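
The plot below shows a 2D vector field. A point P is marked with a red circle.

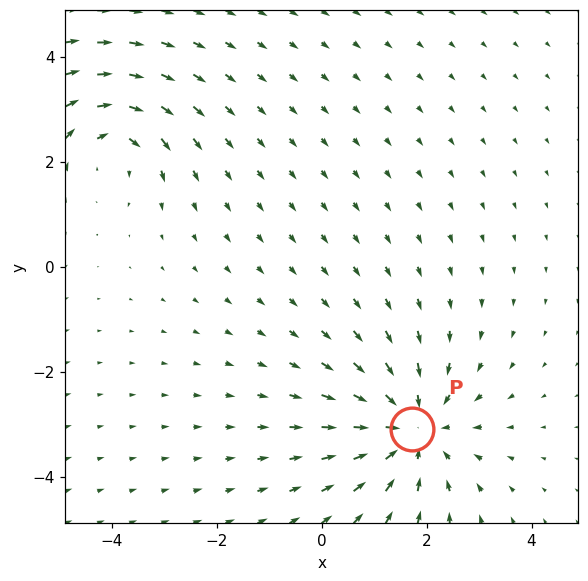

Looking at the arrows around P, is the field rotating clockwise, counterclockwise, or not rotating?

not rotating

Near P at (1.7, -3.1) the arrows show no circulation. The curl there is ≈0.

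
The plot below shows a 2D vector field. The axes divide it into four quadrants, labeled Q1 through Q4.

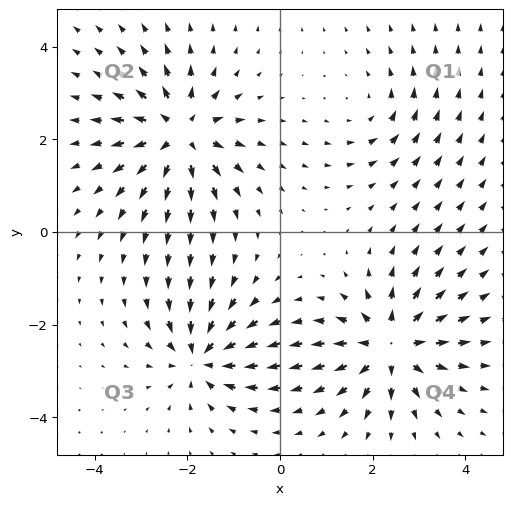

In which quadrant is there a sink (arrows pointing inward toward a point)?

Q3

The sink sits at approximately (-1.7, -2.7), which lies in quadrant Q3. The divergence there is about -6, negative as expected for a sink.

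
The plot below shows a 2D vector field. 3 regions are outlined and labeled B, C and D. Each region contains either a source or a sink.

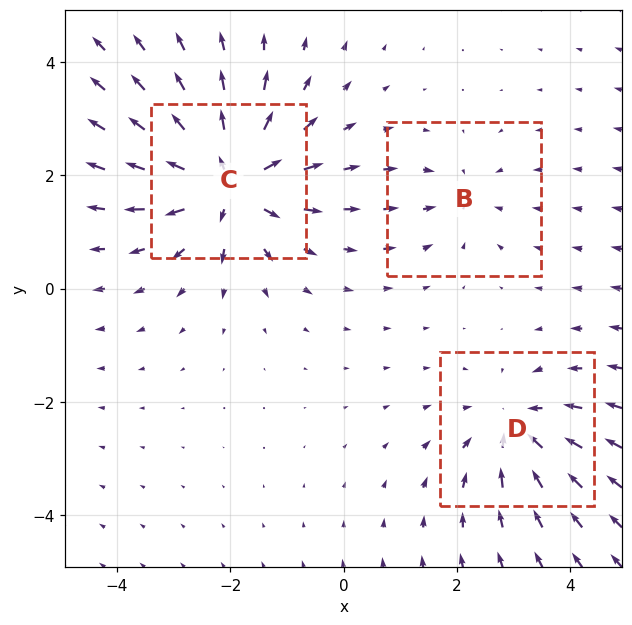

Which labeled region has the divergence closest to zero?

B

Divergence at each region's feature centre — B: about -2, C: about +5, D: about -3. Region B is closest to zero.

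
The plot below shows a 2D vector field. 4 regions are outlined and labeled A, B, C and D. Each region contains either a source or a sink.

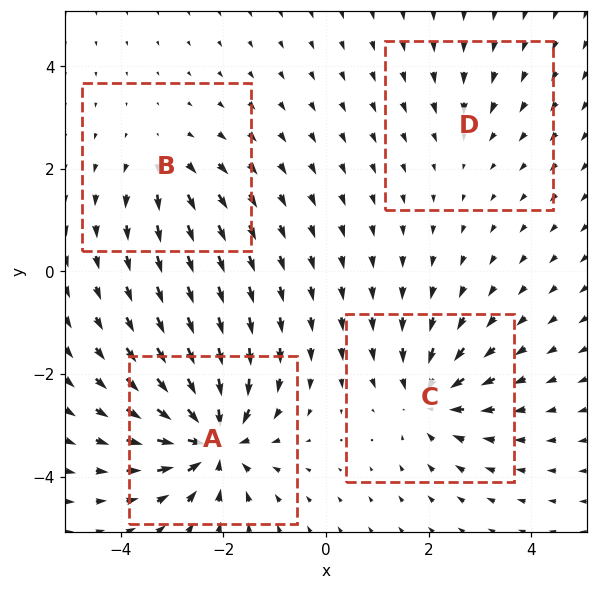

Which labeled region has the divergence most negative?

A

Divergence at each region's feature centre — A: about -9, B: about +4, C: about -6, D: about -2. Region A is most negative.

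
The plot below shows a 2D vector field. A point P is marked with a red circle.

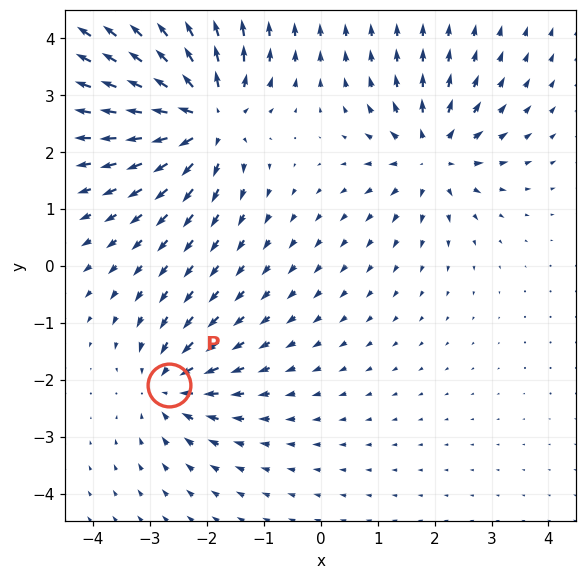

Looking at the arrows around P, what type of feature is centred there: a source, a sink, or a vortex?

At P (-2.7, -2.1) the arrows converge inward. Divergence about -4, curl ≈0 — negative divergence with near-zero curl is a sink.

sink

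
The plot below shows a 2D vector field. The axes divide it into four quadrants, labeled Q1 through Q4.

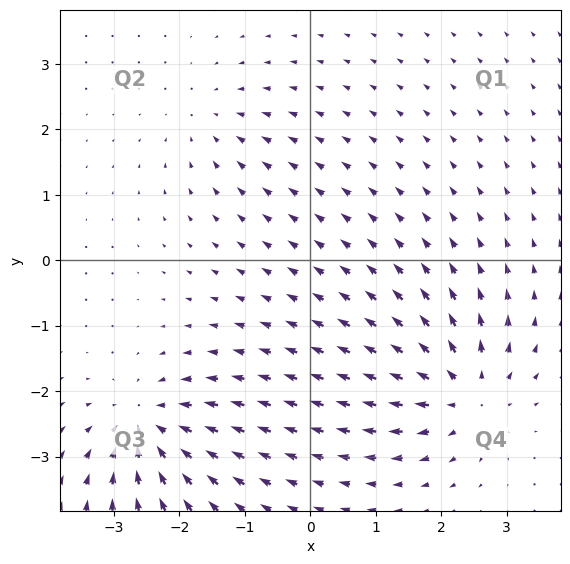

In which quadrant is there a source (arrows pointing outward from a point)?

Q4

The source sits at approximately (2.4, -2.0), which lies in quadrant Q4. The divergence there is about +6, positive as expected for a source.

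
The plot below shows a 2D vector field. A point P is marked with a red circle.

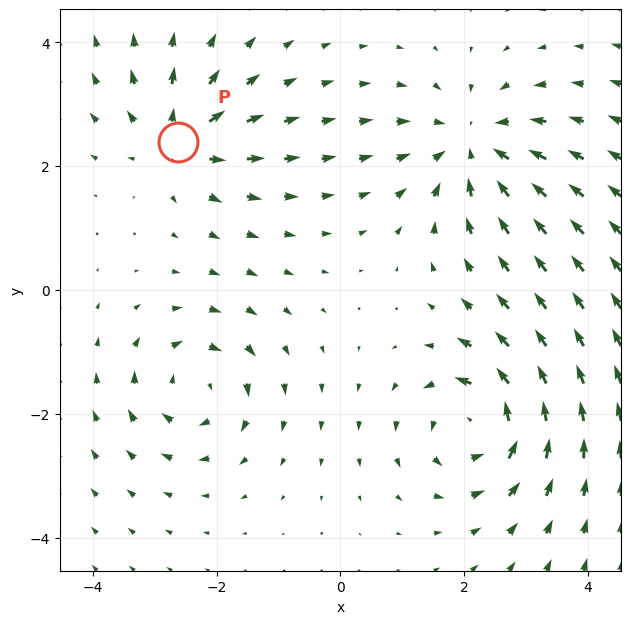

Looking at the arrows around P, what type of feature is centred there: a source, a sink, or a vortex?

At P (-2.6, 2.4) the arrows spread outward. Divergence about +5, curl ≈0 — positive divergence with near-zero curl is a source.

source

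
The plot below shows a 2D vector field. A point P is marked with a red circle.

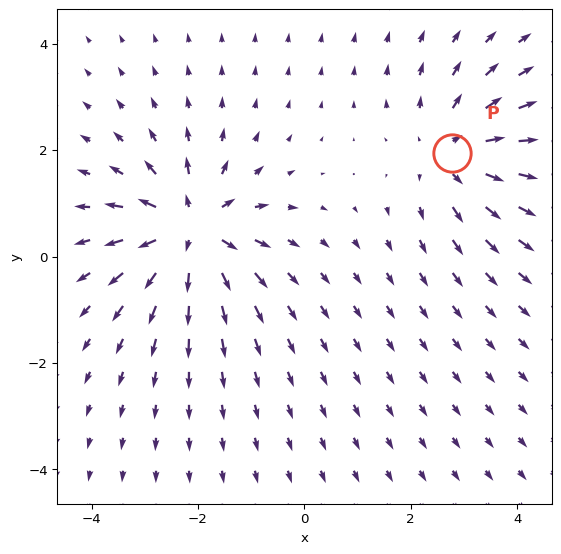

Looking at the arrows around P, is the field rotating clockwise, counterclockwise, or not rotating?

Near P at (2.8, 1.9) the arrows show no circulation. The curl there is ≈0.

not rotating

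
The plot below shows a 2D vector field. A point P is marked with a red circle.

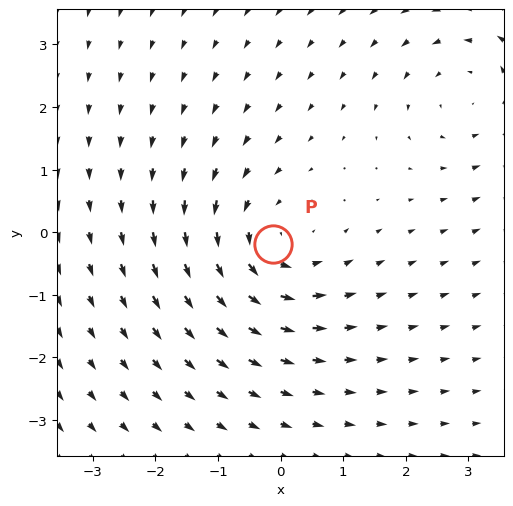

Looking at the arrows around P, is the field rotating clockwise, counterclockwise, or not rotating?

Near P at (-0.1, -0.2) the arrows circulate counterclockwise. The curl (z-component) there is about +4; positive curl means counterclockwise rotation.

counterclockwise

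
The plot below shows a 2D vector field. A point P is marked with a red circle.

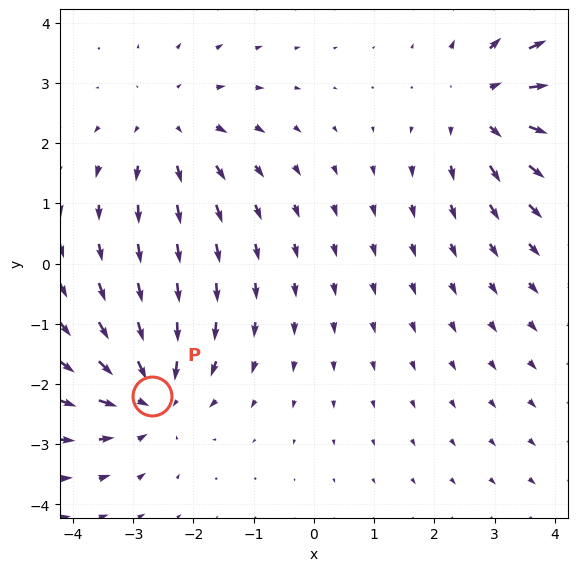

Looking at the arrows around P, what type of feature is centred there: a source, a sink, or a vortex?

At P (-2.7, -2.2) the arrows converge inward. Divergence about -4, curl ≈0 — negative divergence with near-zero curl is a sink.

sink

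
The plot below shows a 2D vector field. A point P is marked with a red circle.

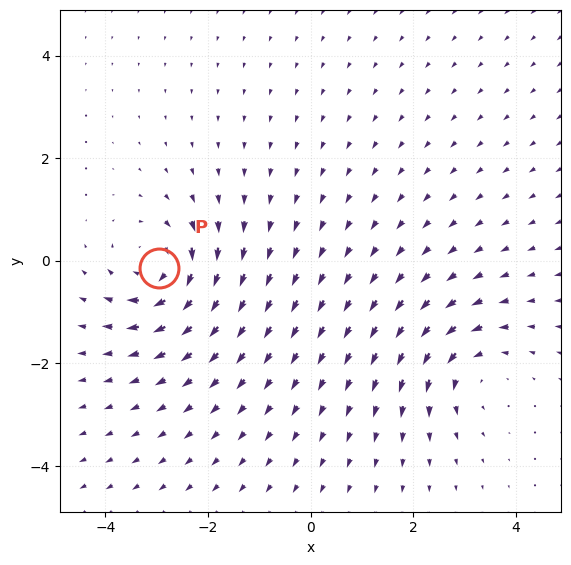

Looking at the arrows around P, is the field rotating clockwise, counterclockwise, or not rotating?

clockwise

Near P at (-2.9, -0.1) the arrows circulate clockwise. The curl (z-component) there is about -5; negative curl means clockwise rotation.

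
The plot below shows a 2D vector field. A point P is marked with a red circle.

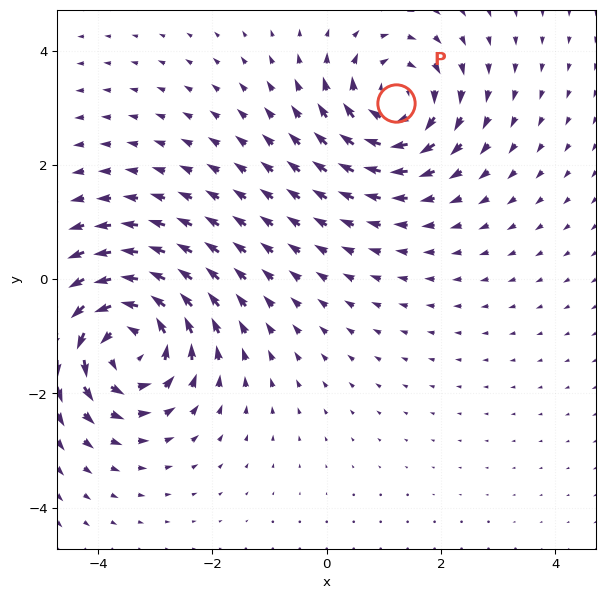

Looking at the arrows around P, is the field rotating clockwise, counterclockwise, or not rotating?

Near P at (1.2, 3.1) the arrows circulate clockwise. The curl (z-component) there is about -5; negative curl means clockwise rotation.

clockwise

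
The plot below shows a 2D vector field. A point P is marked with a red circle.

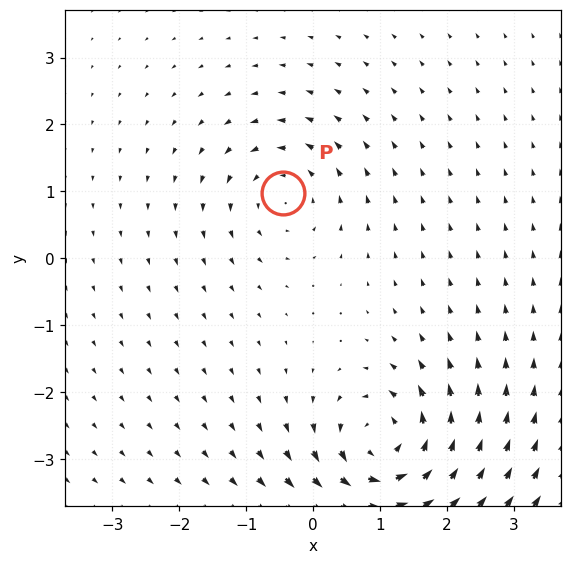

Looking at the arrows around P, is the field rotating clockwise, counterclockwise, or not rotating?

counterclockwise

Near P at (-0.4, 1.0) the arrows circulate counterclockwise. The curl (z-component) there is about +3; positive curl means counterclockwise rotation.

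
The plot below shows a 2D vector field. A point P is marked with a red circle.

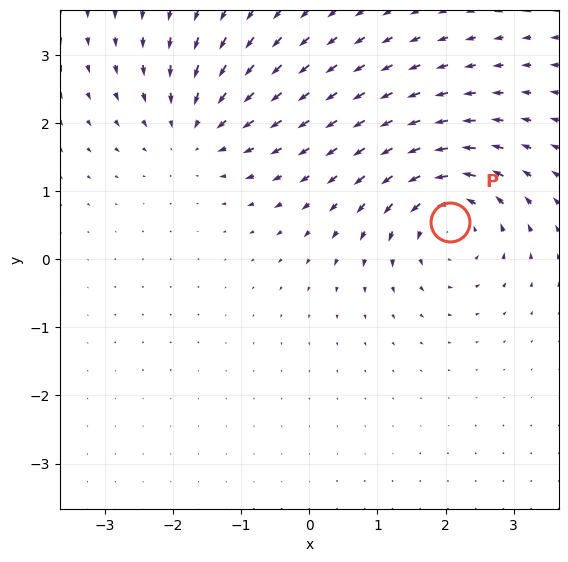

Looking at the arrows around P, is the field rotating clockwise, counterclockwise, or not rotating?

counterclockwise

Near P at (2.1, 0.6) the arrows circulate counterclockwise. The curl (z-component) there is about +6; positive curl means counterclockwise rotation.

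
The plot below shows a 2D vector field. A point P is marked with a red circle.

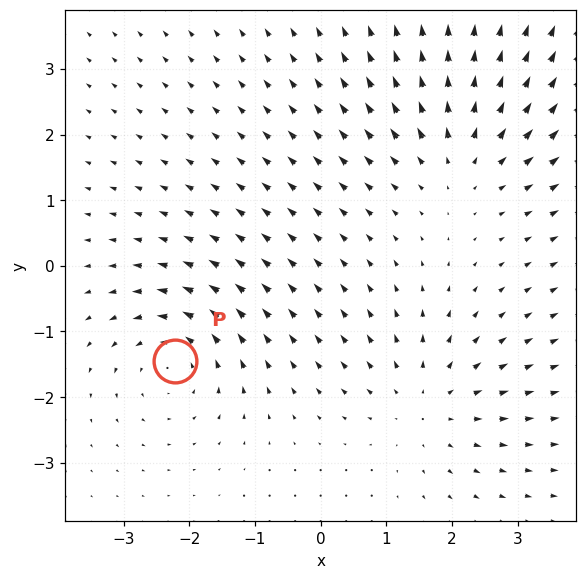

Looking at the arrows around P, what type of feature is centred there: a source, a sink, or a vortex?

At P (-2.2, -1.4) the arrows circulate counterclockwise. Divergence ≈0, curl about +5 — near-zero divergence with nonzero curl is a vortex.

vortex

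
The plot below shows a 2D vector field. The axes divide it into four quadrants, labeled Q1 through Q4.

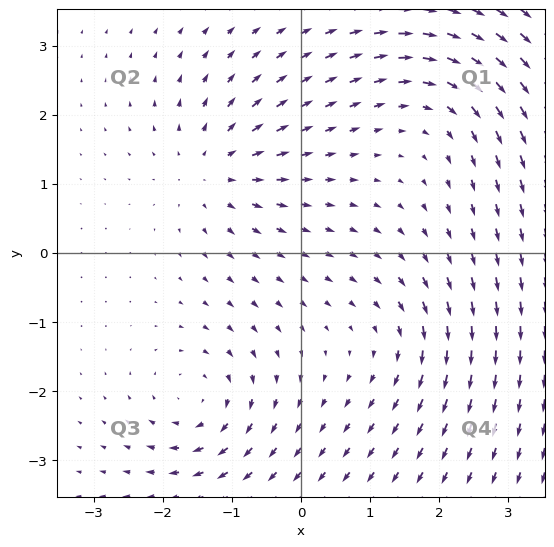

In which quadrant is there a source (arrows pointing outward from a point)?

Q2

The source sits at approximately (-1.3, 1.2), which lies in quadrant Q2. The divergence there is about +5, positive as expected for a source.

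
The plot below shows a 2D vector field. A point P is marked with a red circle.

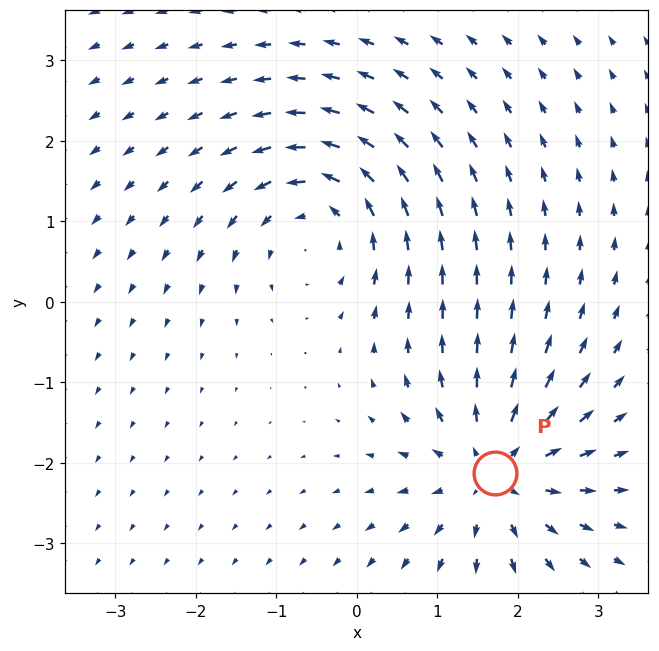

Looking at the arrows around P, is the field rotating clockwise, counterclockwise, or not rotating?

not rotating

Near P at (1.7, -2.1) the arrows show no circulation. The curl there is ≈0.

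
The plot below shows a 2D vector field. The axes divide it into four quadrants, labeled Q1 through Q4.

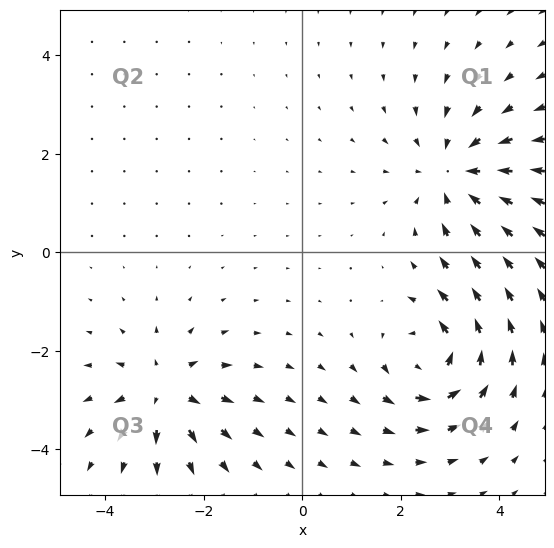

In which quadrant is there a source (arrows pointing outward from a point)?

The source sits at approximately (-2.8, -2.8), which lies in quadrant Q3. The divergence there is about +5, positive as expected for a source.

Q3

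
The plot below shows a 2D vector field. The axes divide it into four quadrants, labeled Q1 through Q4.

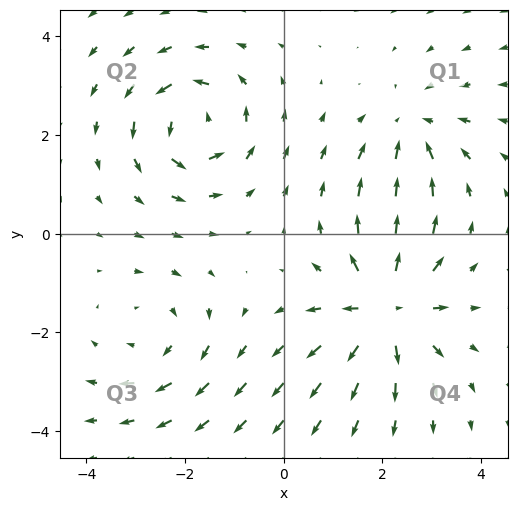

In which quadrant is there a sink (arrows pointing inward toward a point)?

The sink sits at approximately (2.6, 2.1), which lies in quadrant Q1. The divergence there is about -3, negative as expected for a sink.

Q1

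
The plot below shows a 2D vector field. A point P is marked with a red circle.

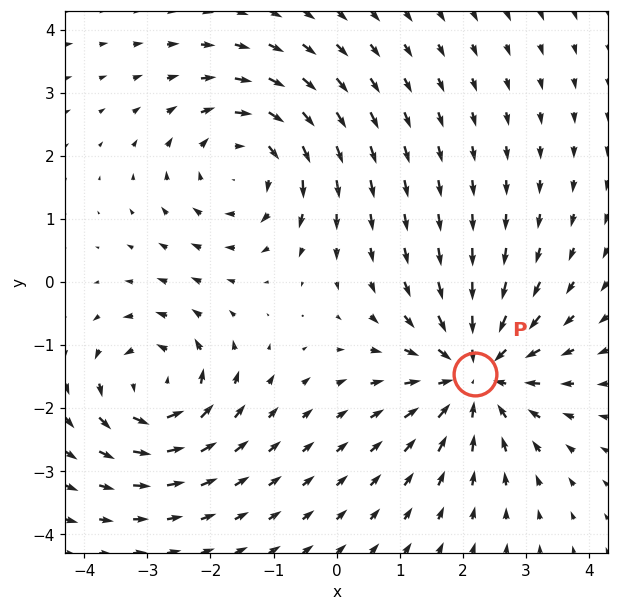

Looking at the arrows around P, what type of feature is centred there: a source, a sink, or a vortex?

At P (2.2, -1.5) the arrows converge inward. Divergence about -4, curl ≈0 — negative divergence with near-zero curl is a sink.

sink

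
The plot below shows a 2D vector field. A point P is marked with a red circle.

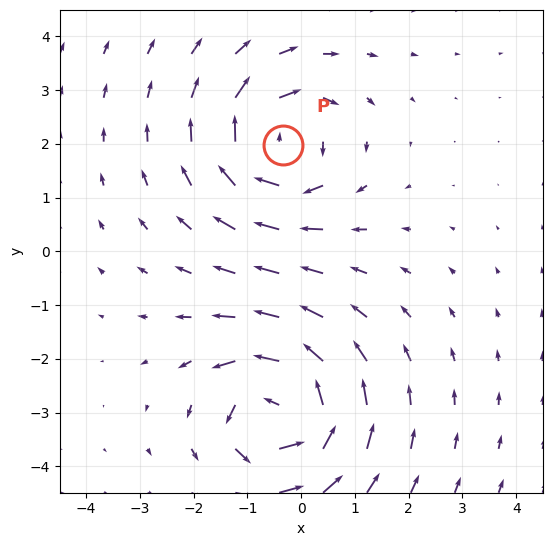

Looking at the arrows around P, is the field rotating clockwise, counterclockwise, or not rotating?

clockwise

Near P at (-0.3, 2.0) the arrows circulate clockwise. The curl (z-component) there is about -4; negative curl means clockwise rotation.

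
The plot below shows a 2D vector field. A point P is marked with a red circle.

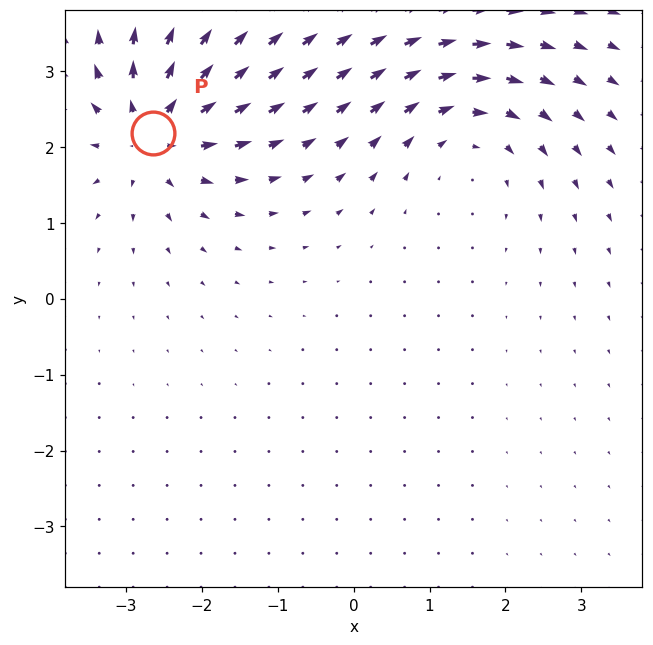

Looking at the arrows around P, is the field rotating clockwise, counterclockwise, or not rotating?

not rotating

Near P at (-2.6, 2.2) the arrows show no circulation. The curl there is ≈0.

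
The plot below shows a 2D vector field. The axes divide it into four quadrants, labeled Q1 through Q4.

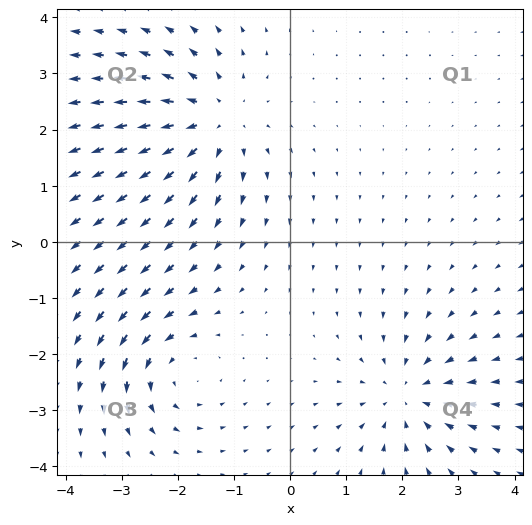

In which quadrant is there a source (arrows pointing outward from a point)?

The source sits at approximately (-1.4, 2.2), which lies in quadrant Q2. The divergence there is about +3, positive as expected for a source.

Q2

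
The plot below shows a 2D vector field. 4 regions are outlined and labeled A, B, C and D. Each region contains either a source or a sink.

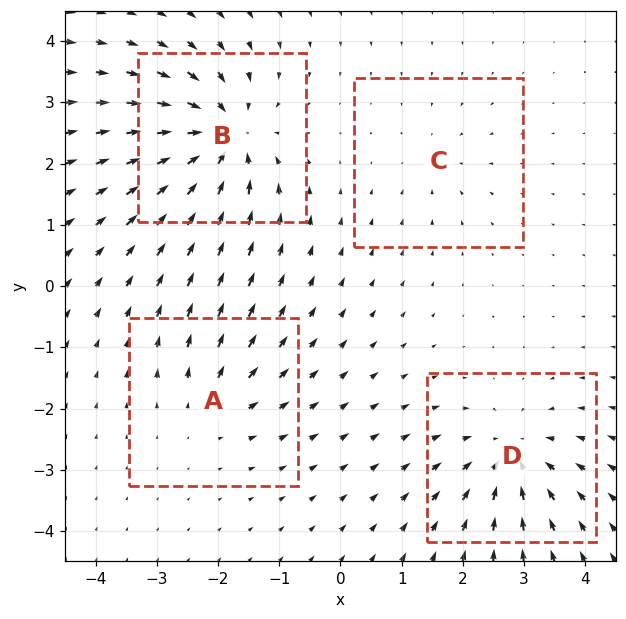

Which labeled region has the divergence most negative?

Divergence at each region's feature centre — A: about +4, B: about -8, C: about -3, D: about -6. Region B is most negative.

B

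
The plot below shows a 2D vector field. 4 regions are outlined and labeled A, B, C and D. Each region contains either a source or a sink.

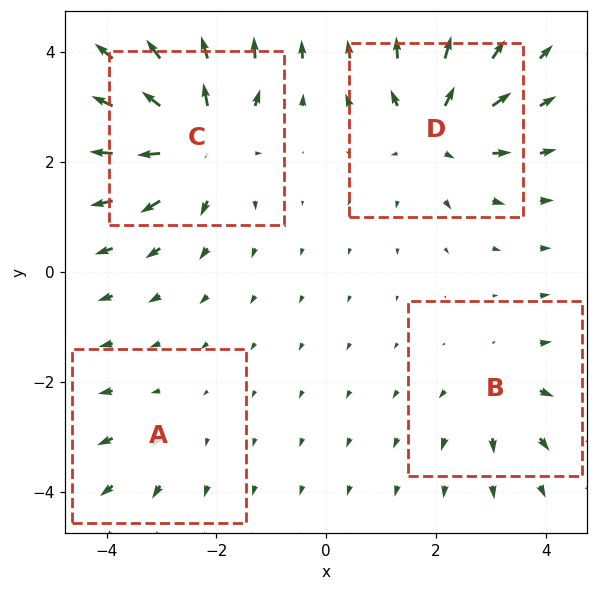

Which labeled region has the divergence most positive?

Divergence at each region's feature centre — A: about +2, B: about +3, C: about +7, D: about +6. Region C is most positive.

C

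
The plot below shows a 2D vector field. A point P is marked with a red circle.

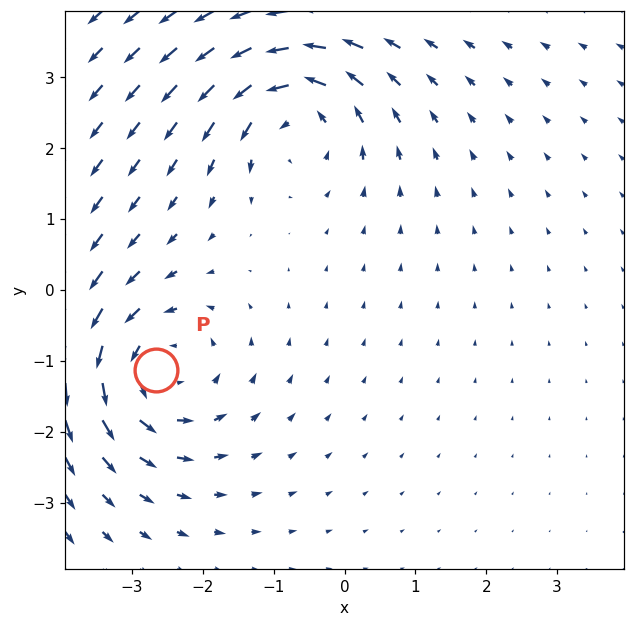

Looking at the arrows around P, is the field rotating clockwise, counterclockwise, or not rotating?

counterclockwise

Near P at (-2.7, -1.1) the arrows circulate counterclockwise. The curl (z-component) there is about +4; positive curl means counterclockwise rotation.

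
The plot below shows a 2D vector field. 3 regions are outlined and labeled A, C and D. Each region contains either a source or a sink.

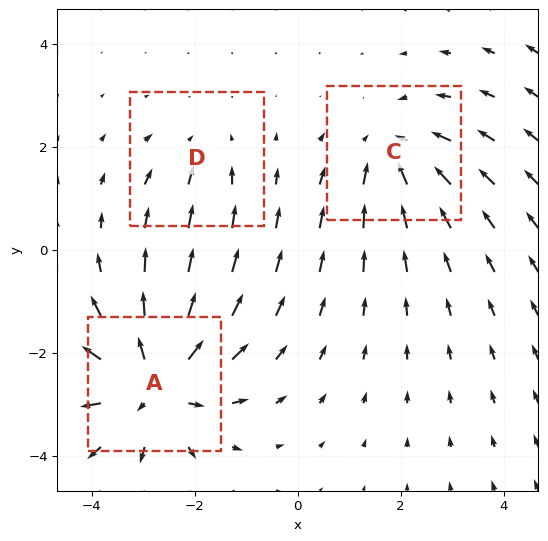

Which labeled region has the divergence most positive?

Divergence at each region's feature centre — A: about +4, C: about -3, D: about -2. Region A is most positive.

A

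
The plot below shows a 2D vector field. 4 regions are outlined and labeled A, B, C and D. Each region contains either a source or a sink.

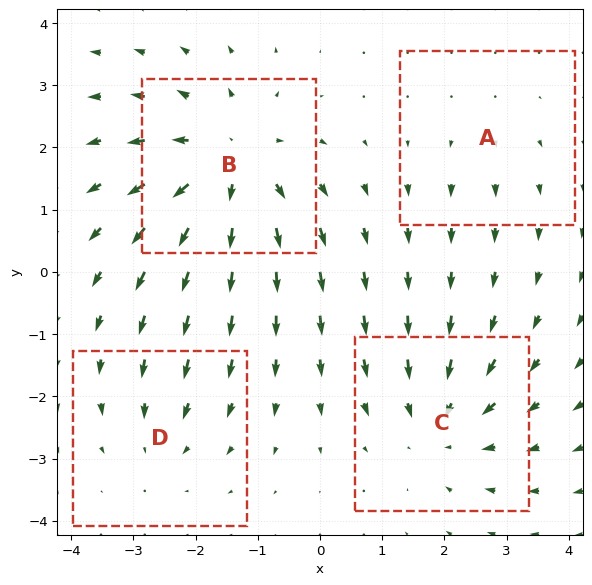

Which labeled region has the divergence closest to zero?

A

Divergence at each region's feature centre — A: about +2, B: about +6, C: about -4, D: about -3. Region A is closest to zero.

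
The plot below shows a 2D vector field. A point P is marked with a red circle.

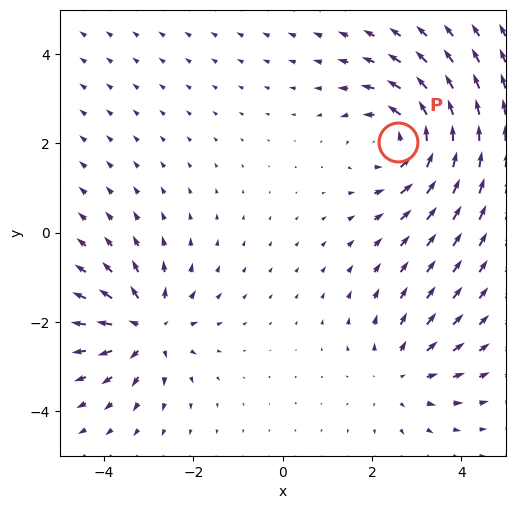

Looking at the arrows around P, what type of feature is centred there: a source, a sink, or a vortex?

At P (2.6, 2.0) the arrows circulate counterclockwise. Divergence ≈0, curl about +5 — near-zero divergence with nonzero curl is a vortex.

vortex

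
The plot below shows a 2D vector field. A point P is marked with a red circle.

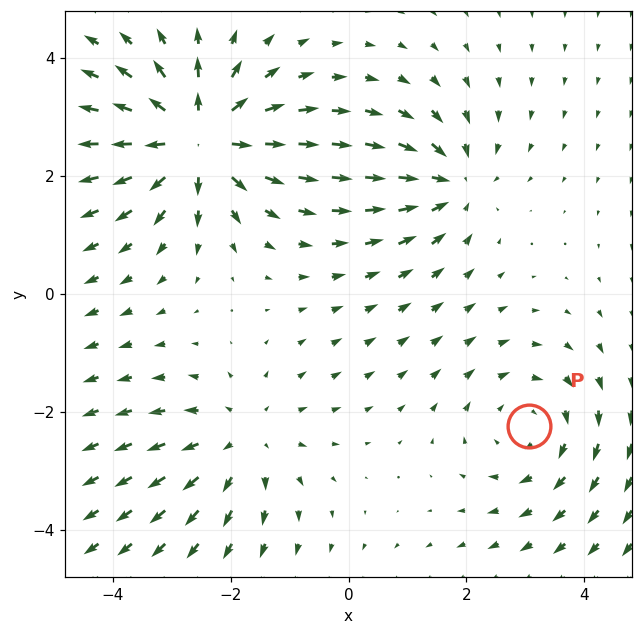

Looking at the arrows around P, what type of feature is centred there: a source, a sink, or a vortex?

vortex

At P (3.1, -2.2) the arrows circulate clockwise. Divergence ≈0, curl about -3 — near-zero divergence with nonzero curl is a vortex.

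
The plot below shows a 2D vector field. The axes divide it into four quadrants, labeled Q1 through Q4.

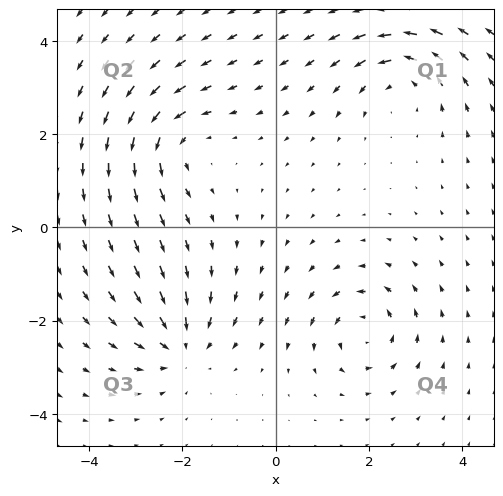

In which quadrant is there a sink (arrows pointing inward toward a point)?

Q3

The sink sits at approximately (-2.0, -2.5), which lies in quadrant Q3. The divergence there is about -4, negative as expected for a sink.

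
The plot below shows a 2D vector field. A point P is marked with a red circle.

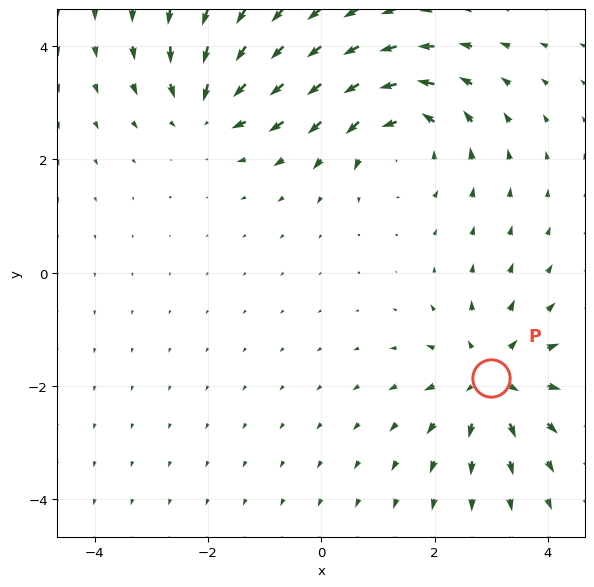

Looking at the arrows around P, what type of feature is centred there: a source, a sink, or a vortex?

At P (3.0, -1.9) the arrows spread outward. Divergence about +5, curl ≈0 — positive divergence with near-zero curl is a source.

source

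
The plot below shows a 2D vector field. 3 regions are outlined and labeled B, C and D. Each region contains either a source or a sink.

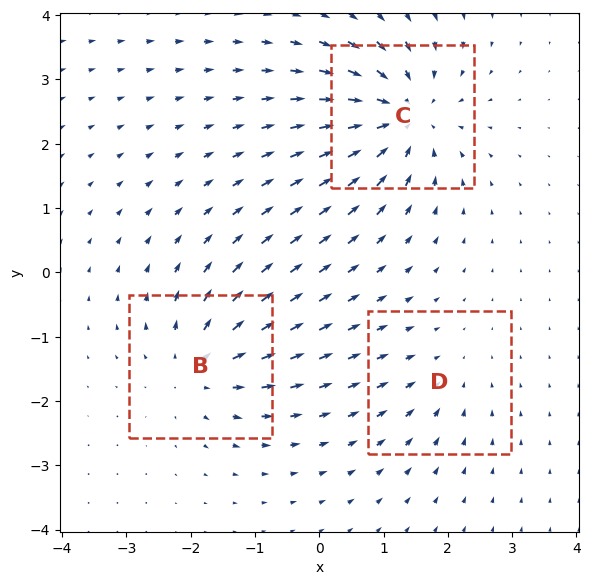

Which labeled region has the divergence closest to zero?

Divergence at each region's feature centre — B: about +4, C: about -5, D: about -2. Region D is closest to zero.

D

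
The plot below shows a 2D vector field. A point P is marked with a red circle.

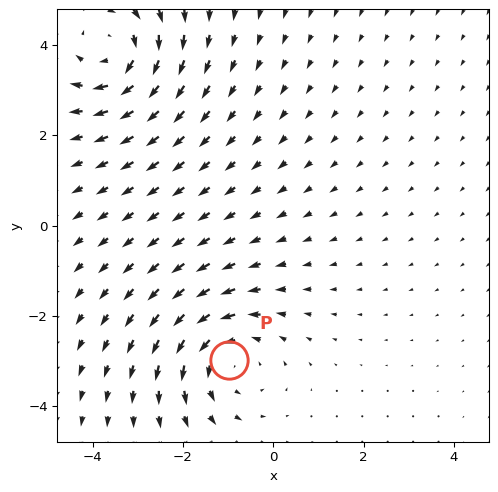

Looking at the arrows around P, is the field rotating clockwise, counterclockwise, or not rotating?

Near P at (-1.0, -3.0) the arrows circulate counterclockwise. The curl (z-component) there is about +4; positive curl means counterclockwise rotation.

counterclockwise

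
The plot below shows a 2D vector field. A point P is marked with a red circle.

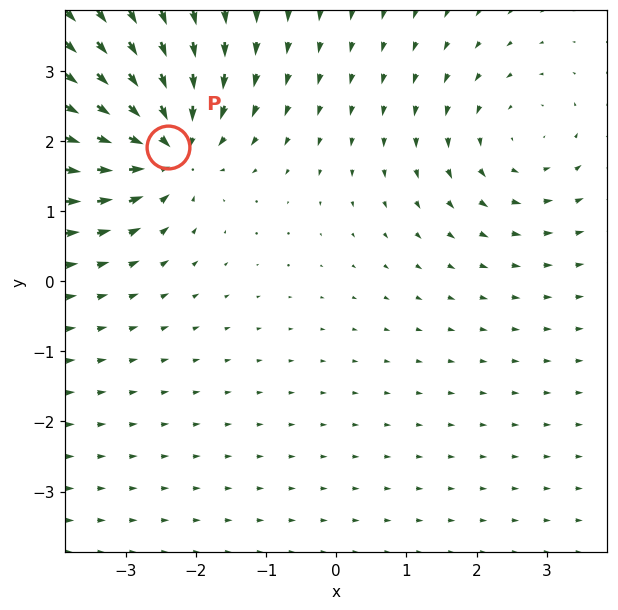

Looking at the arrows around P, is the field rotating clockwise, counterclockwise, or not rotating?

Near P at (-2.4, 1.9) the arrows show no circulation. The curl there is ≈0.

not rotating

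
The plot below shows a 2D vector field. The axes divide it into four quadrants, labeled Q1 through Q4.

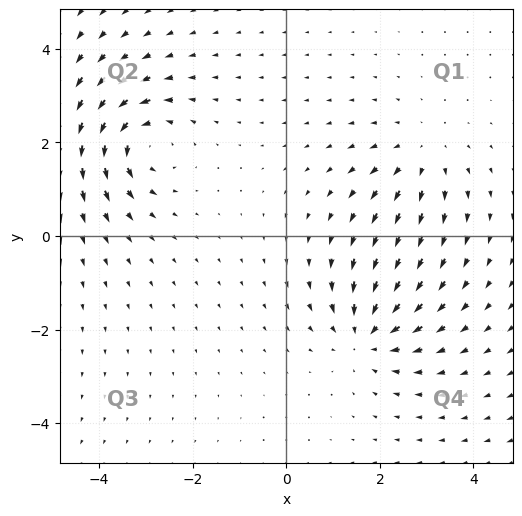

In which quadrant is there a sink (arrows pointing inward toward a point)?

The sink sits at approximately (1.7, -2.1), which lies in quadrant Q4. The divergence there is about -4, negative as expected for a sink.

Q4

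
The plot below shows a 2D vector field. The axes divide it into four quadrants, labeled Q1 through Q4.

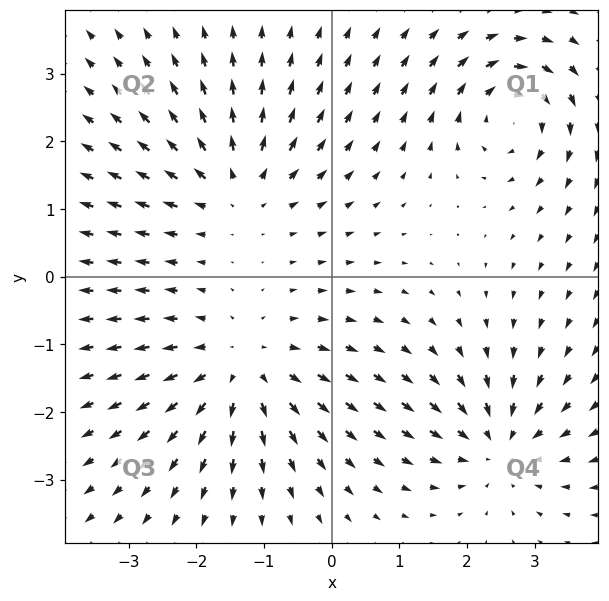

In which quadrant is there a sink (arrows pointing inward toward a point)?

Q4

The sink sits at approximately (2.5, -2.5), which lies in quadrant Q4. The divergence there is about -5, negative as expected for a sink.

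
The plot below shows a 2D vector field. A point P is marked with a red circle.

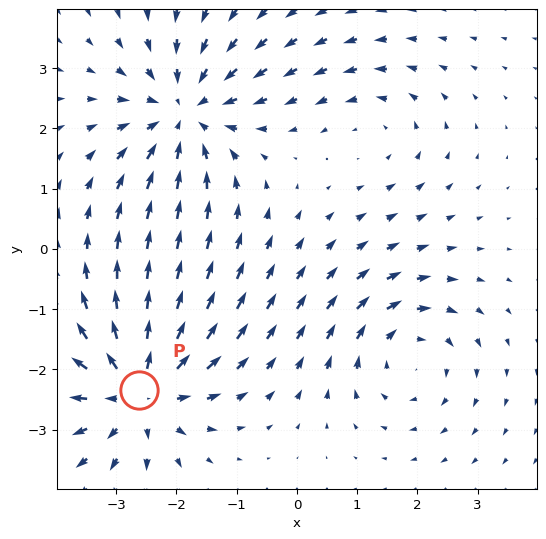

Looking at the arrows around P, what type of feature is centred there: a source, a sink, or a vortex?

At P (-2.6, -2.3) the arrows spread outward. Divergence about +5, curl ≈0 — positive divergence with near-zero curl is a source.

source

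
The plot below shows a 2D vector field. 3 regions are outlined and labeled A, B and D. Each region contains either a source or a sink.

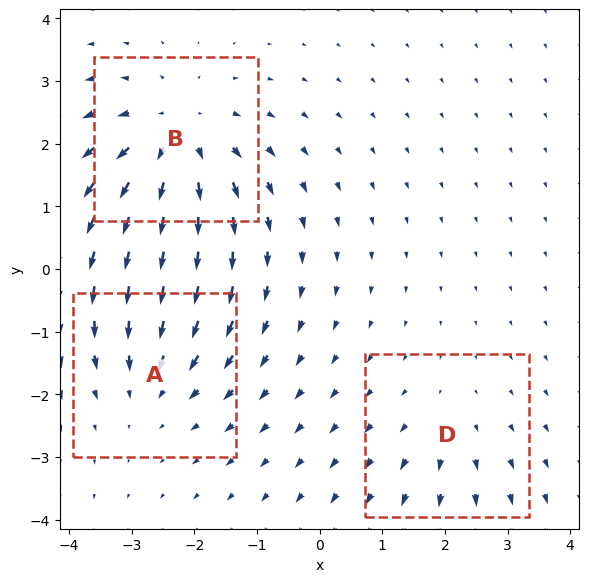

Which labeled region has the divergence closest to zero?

D

Divergence at each region's feature centre — A: about -3, B: about +4, D: about +2. Region D is closest to zero.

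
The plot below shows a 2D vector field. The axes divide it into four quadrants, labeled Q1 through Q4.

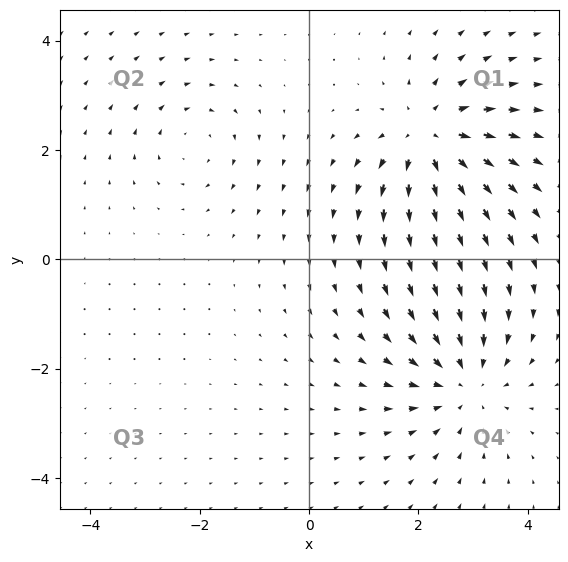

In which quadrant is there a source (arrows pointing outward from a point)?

Q1

The source sits at approximately (2.2, 2.2), which lies in quadrant Q1. The divergence there is about +5, positive as expected for a source.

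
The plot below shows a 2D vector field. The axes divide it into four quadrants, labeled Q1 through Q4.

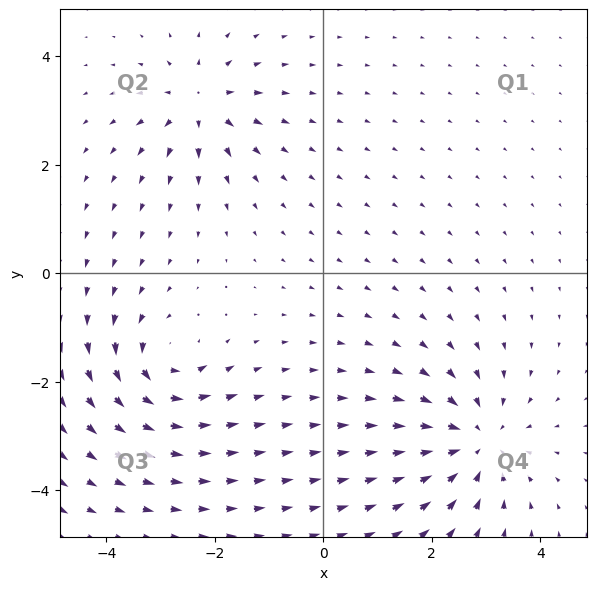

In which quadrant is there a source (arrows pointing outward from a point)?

The source sits at approximately (-2.3, 3.1), which lies in quadrant Q2. The divergence there is about +4, positive as expected for a source.

Q2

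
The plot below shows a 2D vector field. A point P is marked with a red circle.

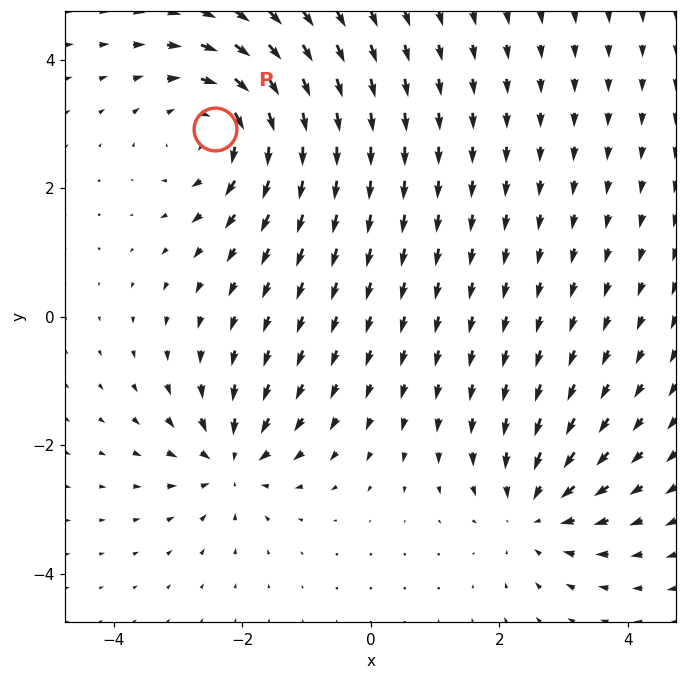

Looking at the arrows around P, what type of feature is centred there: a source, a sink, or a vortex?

At P (-2.4, 2.9) the arrows circulate clockwise. Divergence ≈0, curl about -4 — near-zero divergence with nonzero curl is a vortex.

vortex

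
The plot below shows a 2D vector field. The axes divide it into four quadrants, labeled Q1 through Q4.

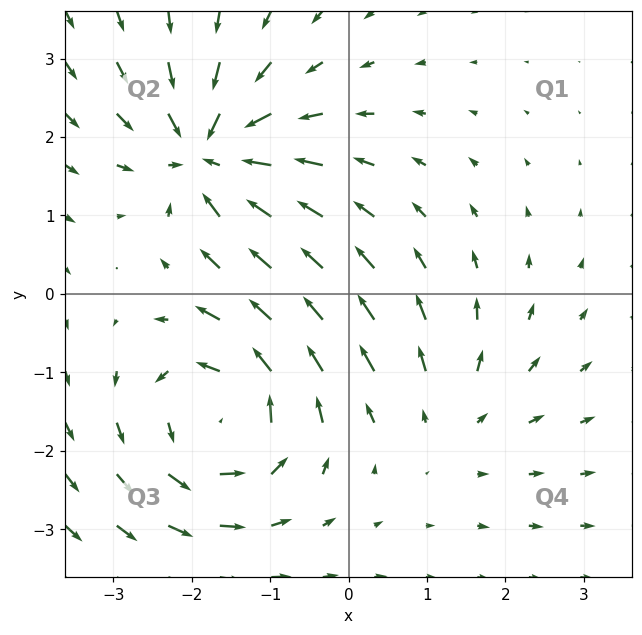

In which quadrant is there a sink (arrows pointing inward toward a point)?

Q2

The sink sits at approximately (-1.8, 1.8), which lies in quadrant Q2. The divergence there is about -6, negative as expected for a sink.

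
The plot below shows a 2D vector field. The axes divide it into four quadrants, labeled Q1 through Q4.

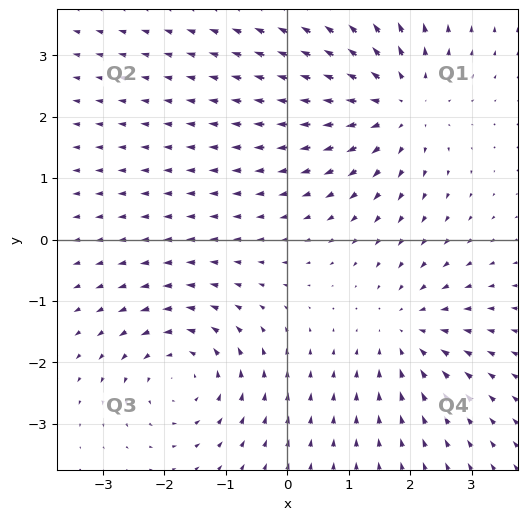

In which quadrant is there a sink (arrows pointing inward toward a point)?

The sink sits at approximately (1.9, -1.5), which lies in quadrant Q4. The divergence there is about -3, negative as expected for a sink.

Q4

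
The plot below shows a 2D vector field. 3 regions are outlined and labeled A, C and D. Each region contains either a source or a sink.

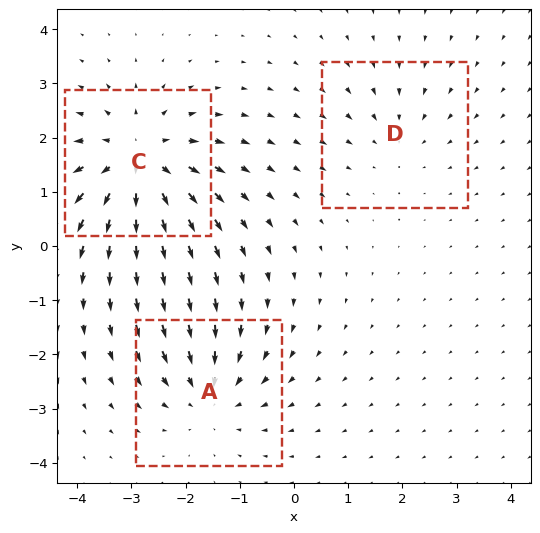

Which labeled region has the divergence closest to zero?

Divergence at each region's feature centre — A: about -3, C: about +5, D: about -2. Region D is closest to zero.

D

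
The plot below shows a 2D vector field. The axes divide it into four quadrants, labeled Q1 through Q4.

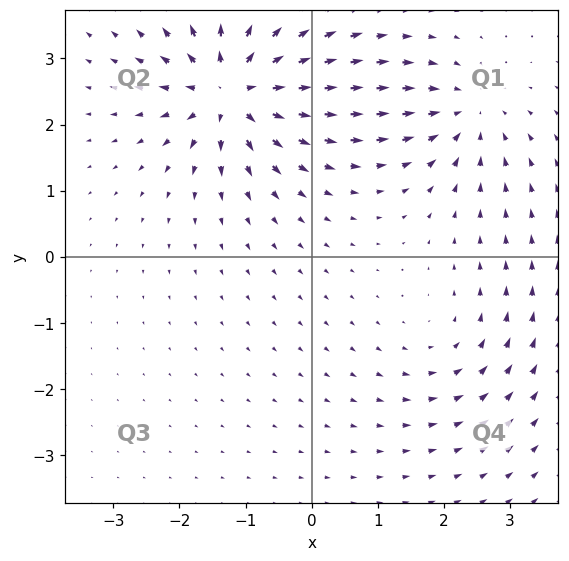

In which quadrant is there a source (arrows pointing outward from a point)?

Q2

The source sits at approximately (-1.2, 2.5), which lies in quadrant Q2. The divergence there is about +7, positive as expected for a source.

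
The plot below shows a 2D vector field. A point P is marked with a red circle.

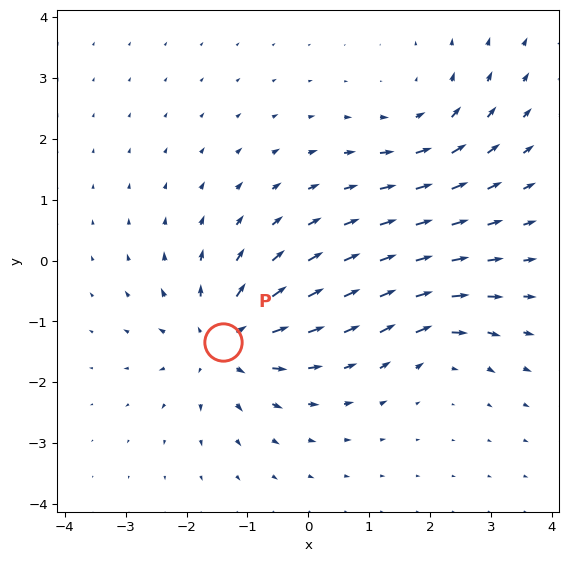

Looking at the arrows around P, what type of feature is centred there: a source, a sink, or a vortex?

source

At P (-1.4, -1.3) the arrows spread outward. Divergence about +6, curl ≈0 — positive divergence with near-zero curl is a source.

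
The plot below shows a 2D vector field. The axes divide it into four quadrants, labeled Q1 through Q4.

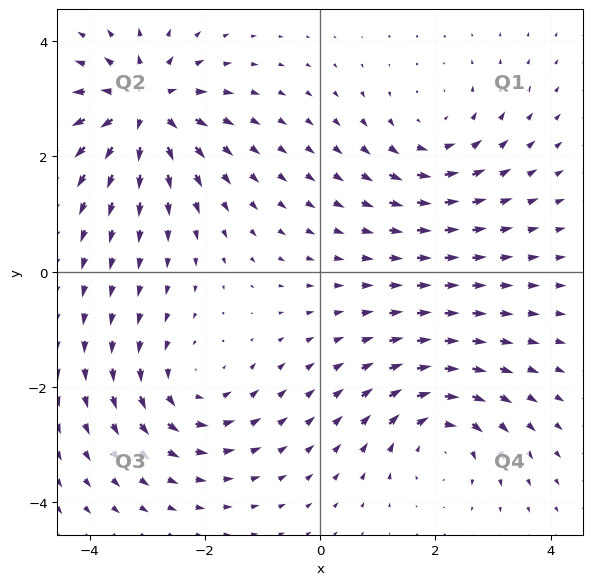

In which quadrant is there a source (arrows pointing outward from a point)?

Q2

The source sits at approximately (-3.0, 2.9), which lies in quadrant Q2. The divergence there is about +7, positive as expected for a source.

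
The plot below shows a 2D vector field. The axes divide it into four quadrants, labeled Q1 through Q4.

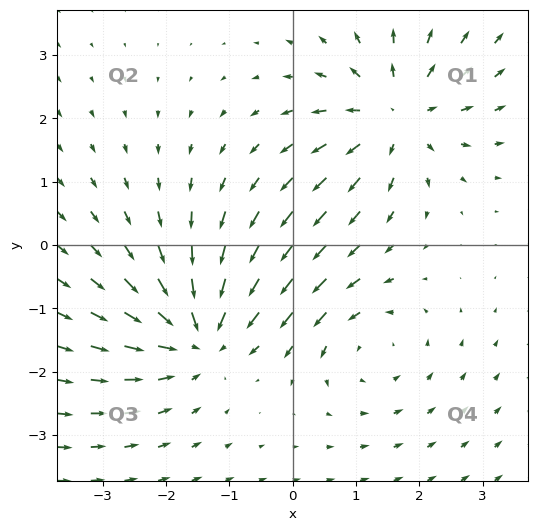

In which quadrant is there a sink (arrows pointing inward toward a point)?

The sink sits at approximately (-1.5, -1.4), which lies in quadrant Q3. The divergence there is about -5, negative as expected for a sink.

Q3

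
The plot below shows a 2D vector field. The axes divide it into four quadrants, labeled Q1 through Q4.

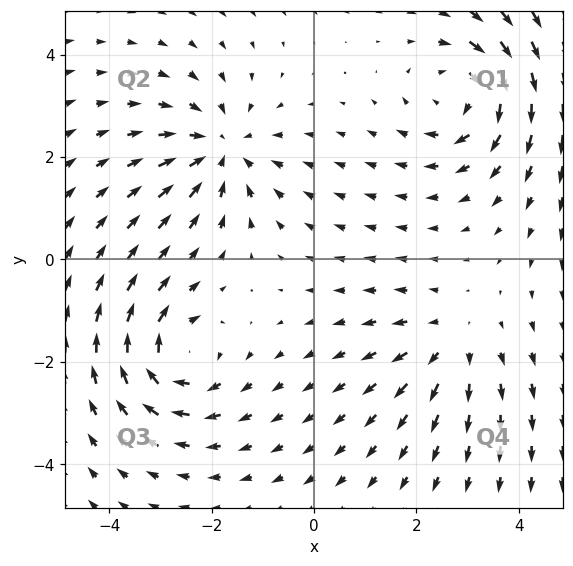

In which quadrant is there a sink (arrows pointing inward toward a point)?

The sink sits at approximately (-1.8, 2.1), which lies in quadrant Q2. The divergence there is about -4, negative as expected for a sink.

Q2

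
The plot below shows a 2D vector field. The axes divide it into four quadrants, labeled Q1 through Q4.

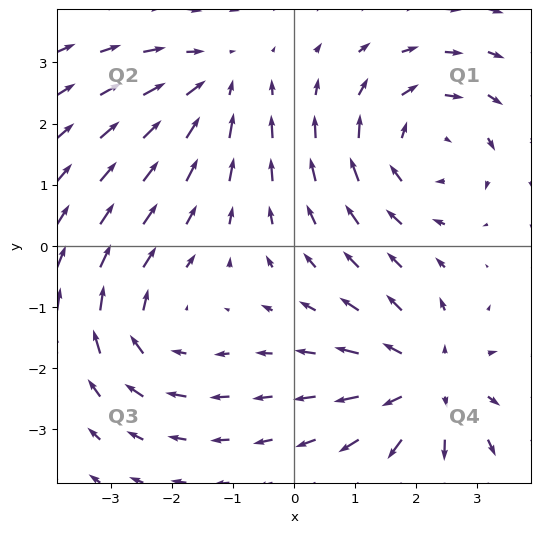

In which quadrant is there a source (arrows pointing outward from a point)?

The source sits at approximately (2.2, -2.2), which lies in quadrant Q4. The divergence there is about +3, positive as expected for a source.

Q4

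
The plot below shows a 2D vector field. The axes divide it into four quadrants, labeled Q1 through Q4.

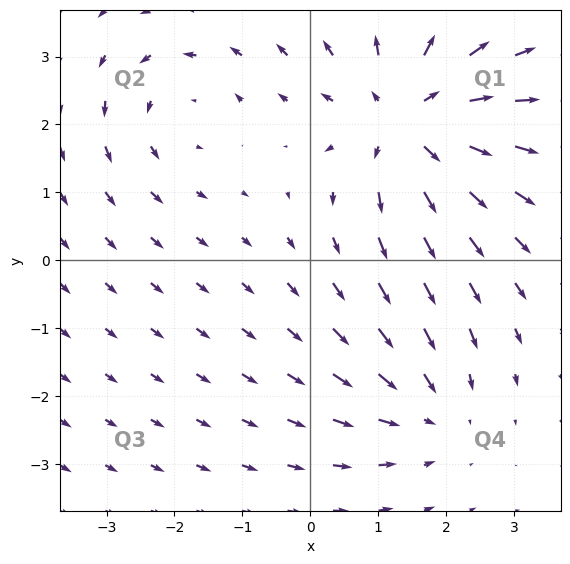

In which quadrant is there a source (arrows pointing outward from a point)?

Q1

The source sits at approximately (1.4, 2.1), which lies in quadrant Q1. The divergence there is about +4, positive as expected for a source.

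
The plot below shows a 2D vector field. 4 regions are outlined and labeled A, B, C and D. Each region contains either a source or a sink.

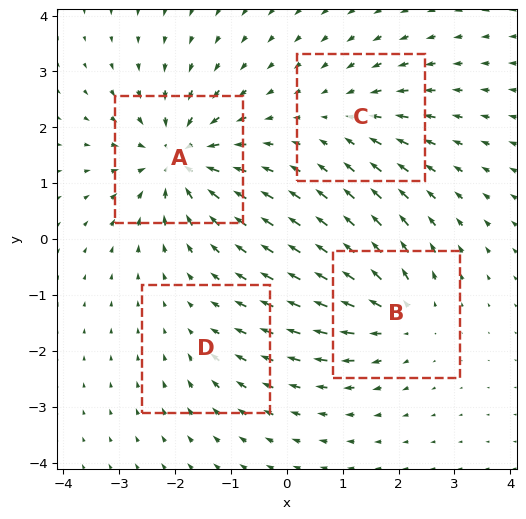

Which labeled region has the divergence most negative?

A

Divergence at each region's feature centre — A: about -7, B: about +5, C: about -3, D: about -2. Region A is most negative.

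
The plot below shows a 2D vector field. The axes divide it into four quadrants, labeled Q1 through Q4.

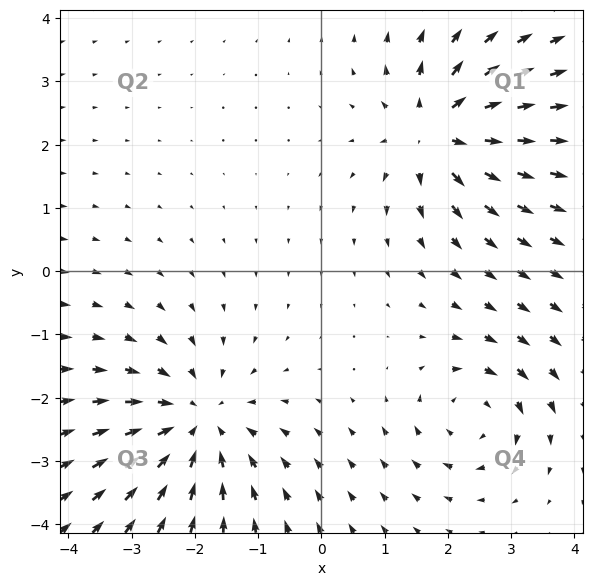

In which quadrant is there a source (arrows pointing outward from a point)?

The source sits at approximately (1.8, 2.2), which lies in quadrant Q1. The divergence there is about +5, positive as expected for a source.

Q1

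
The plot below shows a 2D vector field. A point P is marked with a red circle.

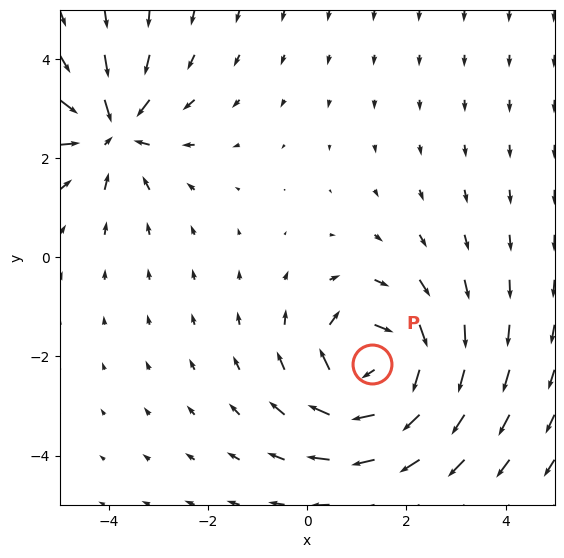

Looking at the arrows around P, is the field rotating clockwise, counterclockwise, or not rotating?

clockwise

Near P at (1.3, -2.1) the arrows circulate clockwise. The curl (z-component) there is about -5; negative curl means clockwise rotation.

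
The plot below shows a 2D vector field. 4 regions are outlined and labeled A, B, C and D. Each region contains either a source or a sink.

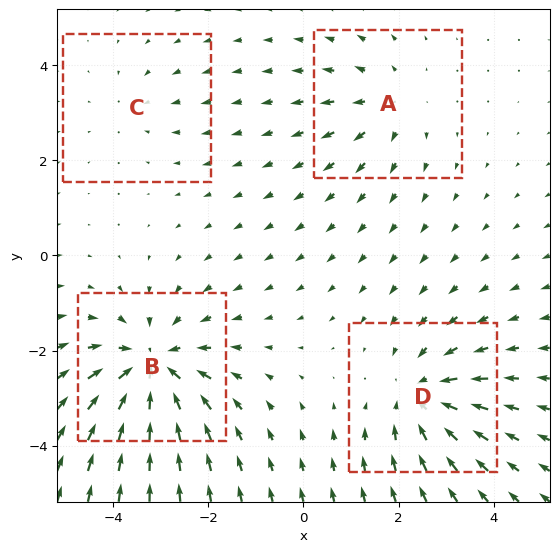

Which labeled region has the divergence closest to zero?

Divergence at each region's feature centre — A: about +3, B: about -6, C: about -2, D: about -5. Region C is closest to zero.

C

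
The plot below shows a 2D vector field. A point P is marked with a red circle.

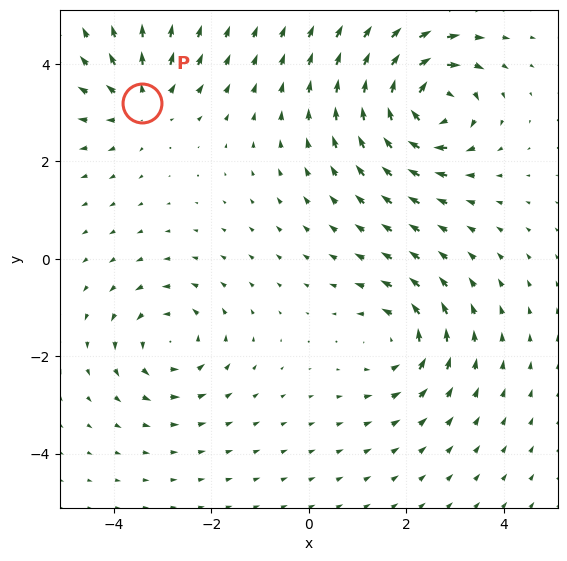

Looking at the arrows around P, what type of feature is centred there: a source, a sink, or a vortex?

source

At P (-3.4, 3.2) the arrows spread outward. Divergence about +4, curl ≈0 — positive divergence with near-zero curl is a source.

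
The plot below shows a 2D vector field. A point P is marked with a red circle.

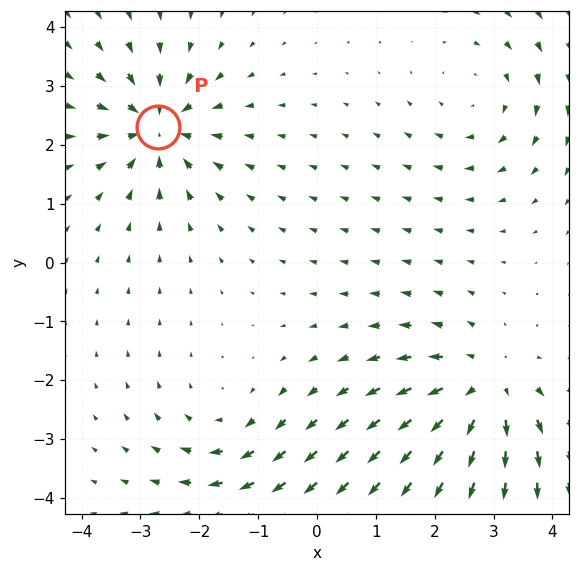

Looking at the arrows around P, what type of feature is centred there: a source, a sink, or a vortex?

At P (-2.7, 2.3) the arrows converge inward. Divergence about -5, curl ≈0 — negative divergence with near-zero curl is a sink.

sink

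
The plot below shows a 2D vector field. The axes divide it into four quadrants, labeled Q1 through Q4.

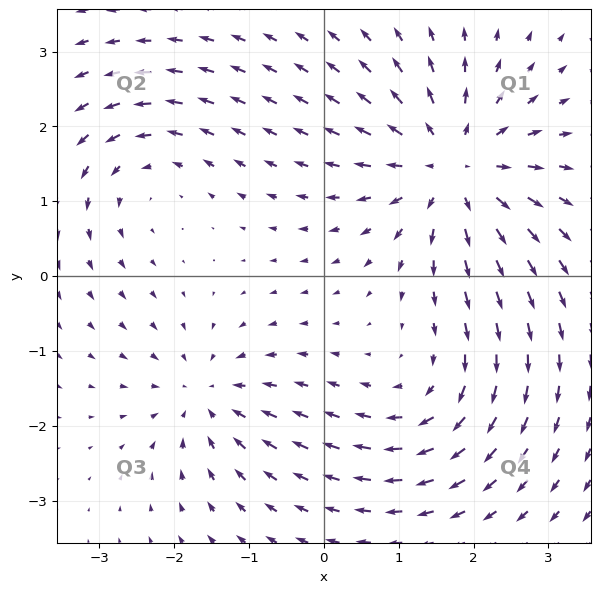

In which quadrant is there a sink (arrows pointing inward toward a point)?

Q3

The sink sits at approximately (-1.6, -1.6), which lies in quadrant Q3. The divergence there is about -3, negative as expected for a sink.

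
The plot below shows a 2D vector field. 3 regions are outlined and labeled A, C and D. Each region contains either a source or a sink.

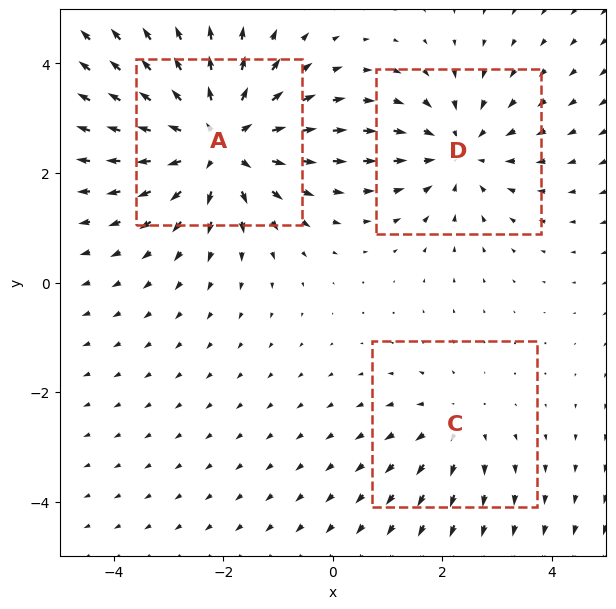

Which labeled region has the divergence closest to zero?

Divergence at each region's feature centre — A: about +4, C: about +2, D: about -3. Region C is closest to zero.

C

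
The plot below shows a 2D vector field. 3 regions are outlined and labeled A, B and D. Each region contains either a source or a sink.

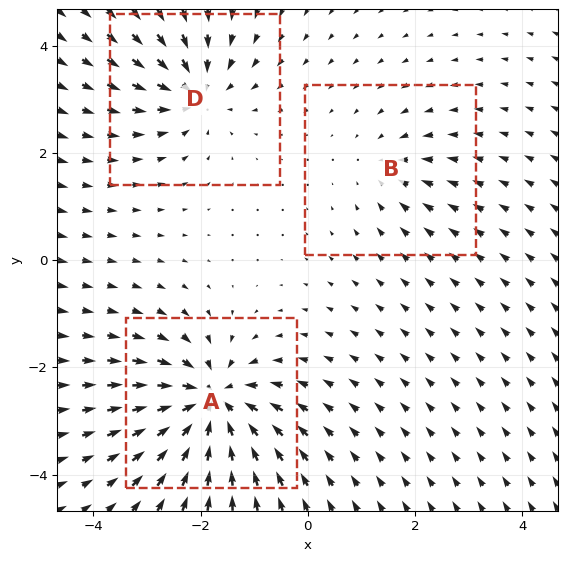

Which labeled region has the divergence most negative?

Divergence at each region's feature centre — A: about -6, B: about -2, D: about -4. Region A is most negative.

A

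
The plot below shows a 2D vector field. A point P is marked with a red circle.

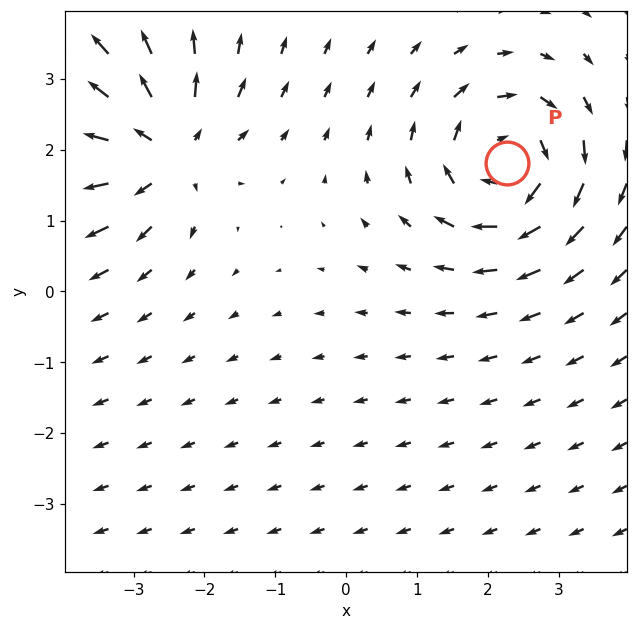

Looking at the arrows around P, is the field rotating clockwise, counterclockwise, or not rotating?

Near P at (2.3, 1.8) the arrows circulate clockwise. The curl (z-component) there is about -6; negative curl means clockwise rotation.

clockwise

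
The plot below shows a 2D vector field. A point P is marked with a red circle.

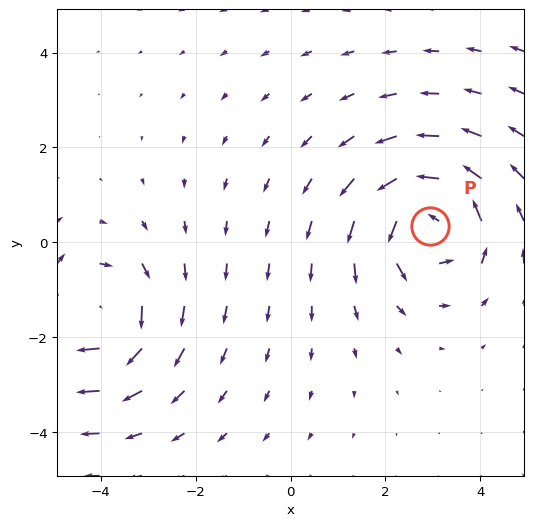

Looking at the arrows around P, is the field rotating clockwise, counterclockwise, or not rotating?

Near P at (2.9, 0.3) the arrows circulate counterclockwise. The curl (z-component) there is about +4; positive curl means counterclockwise rotation.

counterclockwise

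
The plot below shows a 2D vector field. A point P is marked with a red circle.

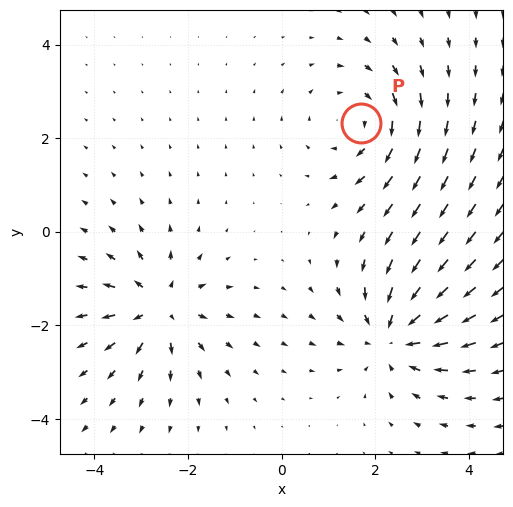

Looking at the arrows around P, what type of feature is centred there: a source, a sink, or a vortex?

At P (1.7, 2.3) the arrows circulate clockwise. Divergence ≈0, curl about -3 — near-zero divergence with nonzero curl is a vortex.

vortex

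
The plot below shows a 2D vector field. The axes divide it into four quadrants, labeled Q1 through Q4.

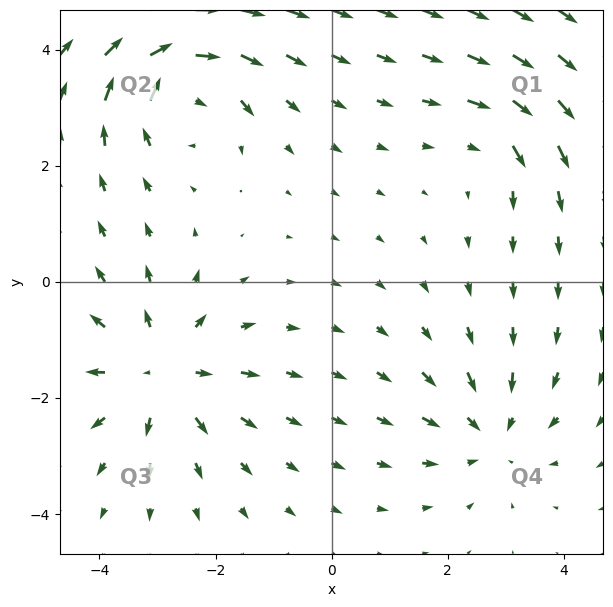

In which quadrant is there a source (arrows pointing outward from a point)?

Q3

The source sits at approximately (-2.9, -1.6), which lies in quadrant Q3. The divergence there is about +5, positive as expected for a source.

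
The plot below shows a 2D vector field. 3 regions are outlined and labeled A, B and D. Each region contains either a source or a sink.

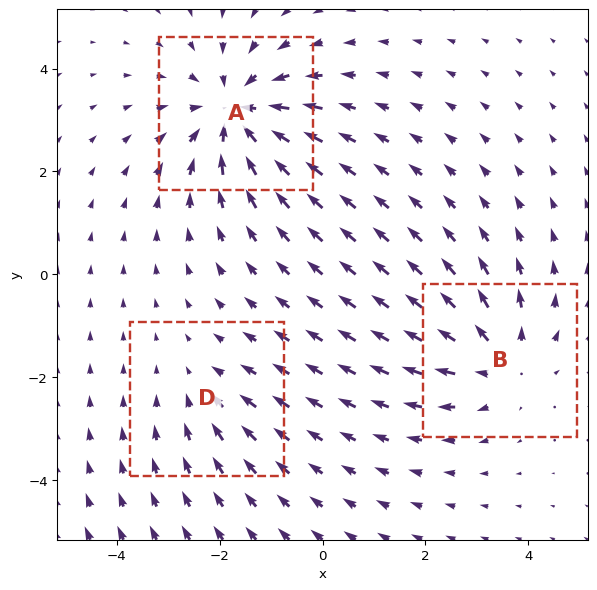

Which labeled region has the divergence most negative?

Divergence at each region's feature centre — A: about -4, B: about +3, D: about -2. Region A is most negative.

A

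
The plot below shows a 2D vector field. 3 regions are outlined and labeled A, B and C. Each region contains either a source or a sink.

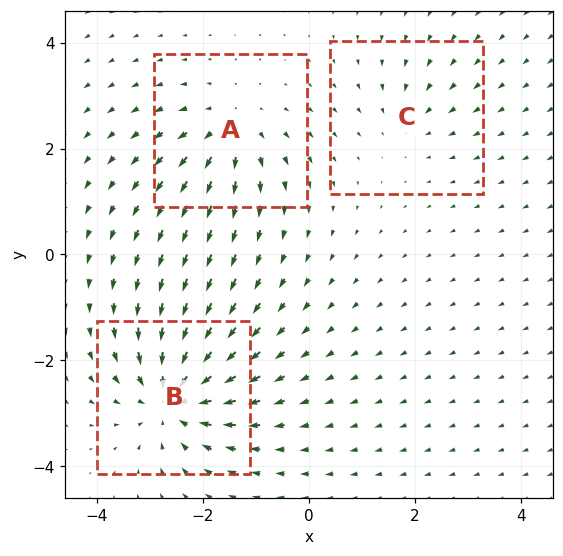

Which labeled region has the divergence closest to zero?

C

Divergence at each region's feature centre — A: about +4, B: about -5, C: about -2. Region C is closest to zero.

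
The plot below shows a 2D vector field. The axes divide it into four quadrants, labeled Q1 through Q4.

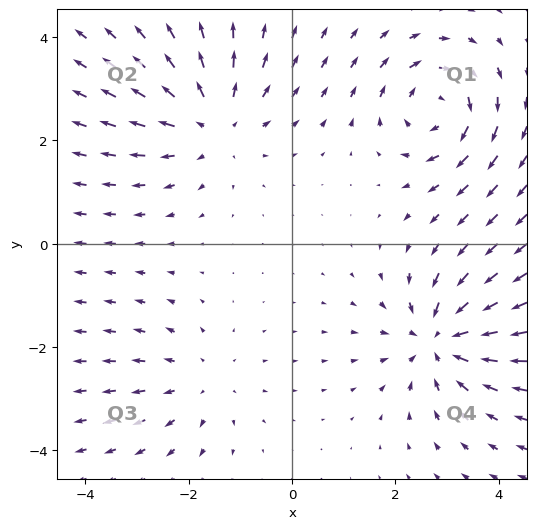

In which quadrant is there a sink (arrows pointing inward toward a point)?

Q4

The sink sits at approximately (2.9, -1.8), which lies in quadrant Q4. The divergence there is about -5, negative as expected for a sink.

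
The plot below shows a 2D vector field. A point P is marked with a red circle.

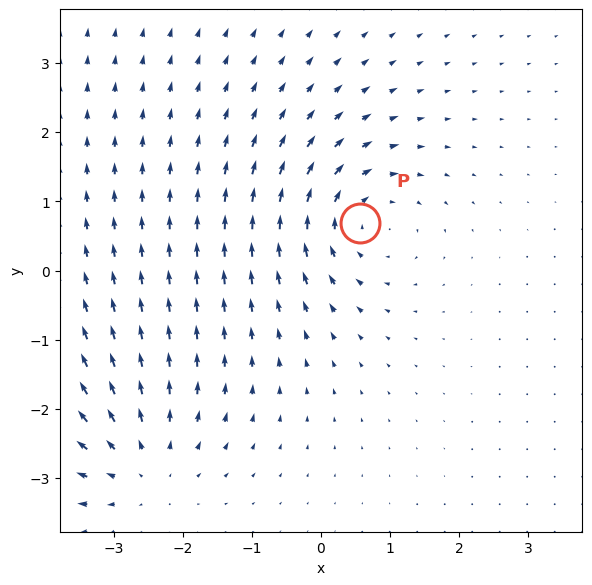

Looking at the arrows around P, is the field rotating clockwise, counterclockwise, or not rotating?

clockwise

Near P at (0.6, 0.7) the arrows circulate clockwise. The curl (z-component) there is about -3; negative curl means clockwise rotation.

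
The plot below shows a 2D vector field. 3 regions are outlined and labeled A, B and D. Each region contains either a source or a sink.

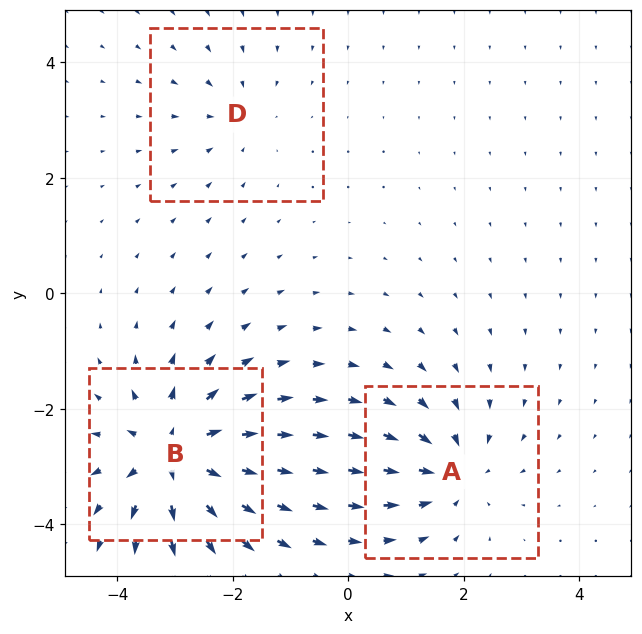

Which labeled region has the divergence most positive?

B

Divergence at each region's feature centre — A: about -4, B: about +5, D: about -2. Region B is most positive.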